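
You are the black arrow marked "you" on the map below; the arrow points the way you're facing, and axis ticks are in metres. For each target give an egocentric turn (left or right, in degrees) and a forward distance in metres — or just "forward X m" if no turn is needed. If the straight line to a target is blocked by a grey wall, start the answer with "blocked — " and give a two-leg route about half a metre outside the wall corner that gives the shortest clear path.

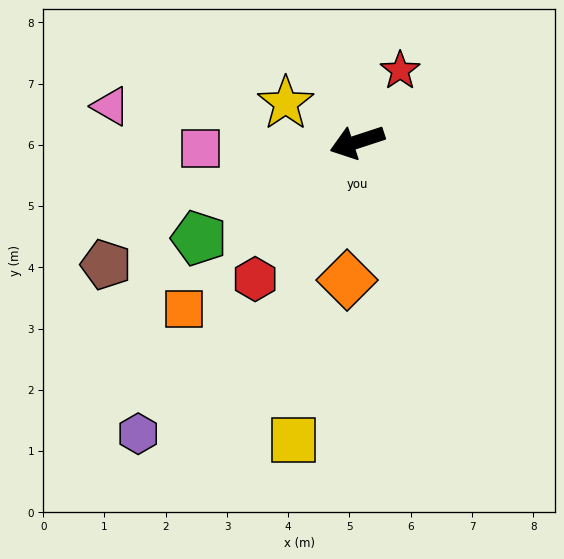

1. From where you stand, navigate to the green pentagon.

turn left 13°, forward 3.0 m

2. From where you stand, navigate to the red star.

turn right 139°, forward 1.4 m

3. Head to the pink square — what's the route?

turn right 16°, forward 2.6 m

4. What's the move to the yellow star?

turn right 47°, forward 1.3 m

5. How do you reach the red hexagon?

turn left 35°, forward 2.8 m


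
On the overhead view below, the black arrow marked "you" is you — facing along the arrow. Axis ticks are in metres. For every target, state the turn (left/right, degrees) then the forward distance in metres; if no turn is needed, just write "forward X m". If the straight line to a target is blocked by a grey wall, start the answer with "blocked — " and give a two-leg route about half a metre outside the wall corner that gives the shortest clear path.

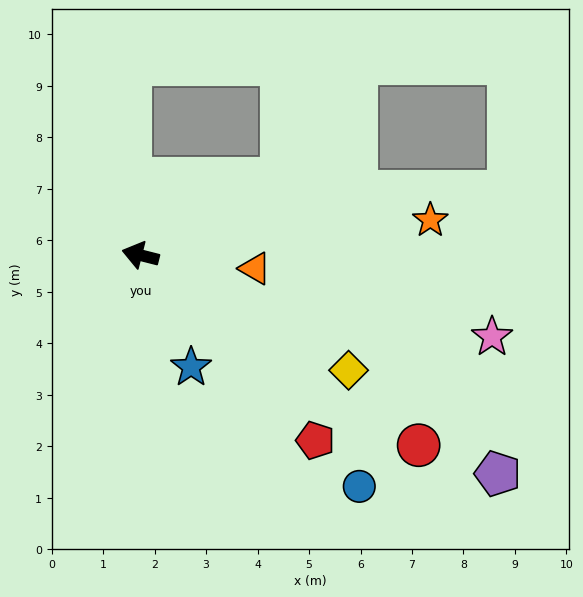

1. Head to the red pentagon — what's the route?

turn left 148°, forward 4.9 m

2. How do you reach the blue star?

turn left 129°, forward 2.4 m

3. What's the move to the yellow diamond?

turn left 165°, forward 4.6 m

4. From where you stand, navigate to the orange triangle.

turn right 172°, forward 2.2 m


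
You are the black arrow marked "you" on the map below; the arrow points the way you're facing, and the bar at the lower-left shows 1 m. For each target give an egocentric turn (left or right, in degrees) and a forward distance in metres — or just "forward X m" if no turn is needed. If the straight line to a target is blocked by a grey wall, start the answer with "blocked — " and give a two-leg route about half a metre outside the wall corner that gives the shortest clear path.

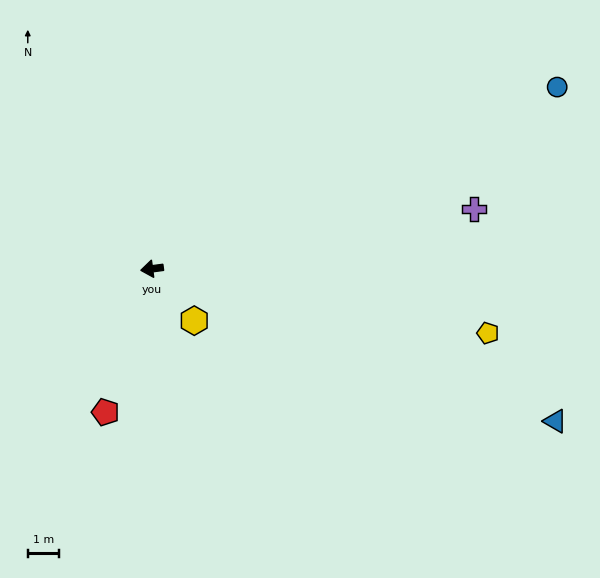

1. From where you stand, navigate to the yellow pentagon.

turn left 162°, forward 10.8 m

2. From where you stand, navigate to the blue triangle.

turn left 152°, forward 13.7 m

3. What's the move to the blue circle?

turn right 163°, forward 14.1 m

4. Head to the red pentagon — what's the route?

turn left 64°, forward 4.8 m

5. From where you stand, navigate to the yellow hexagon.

turn left 122°, forward 2.1 m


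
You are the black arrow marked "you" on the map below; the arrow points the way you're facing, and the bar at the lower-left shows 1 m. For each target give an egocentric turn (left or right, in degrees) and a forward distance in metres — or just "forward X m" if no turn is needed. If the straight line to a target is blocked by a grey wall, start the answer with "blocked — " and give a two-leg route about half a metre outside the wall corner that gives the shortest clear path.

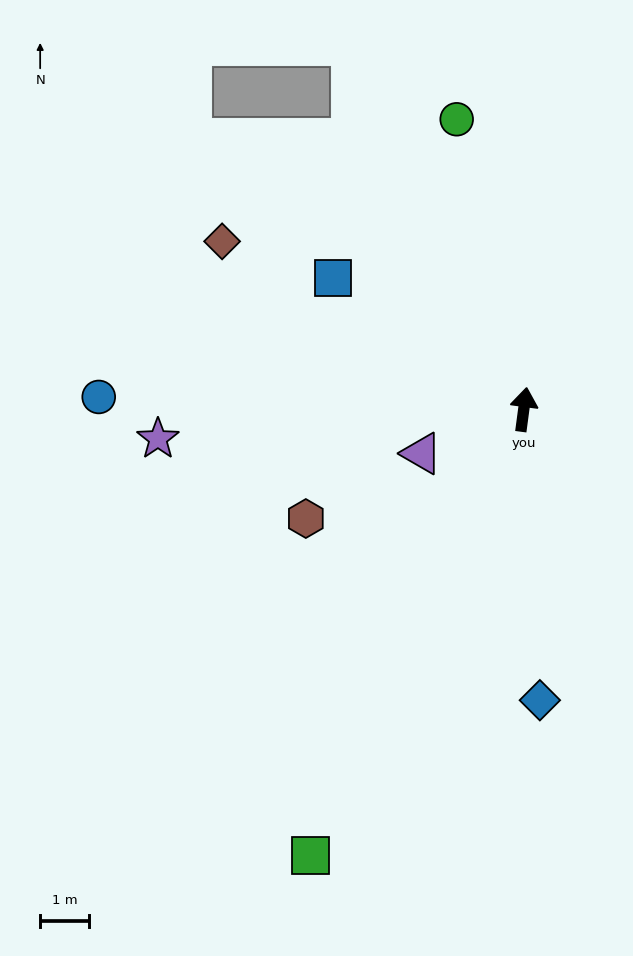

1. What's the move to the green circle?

turn left 21°, forward 6.0 m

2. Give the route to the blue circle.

turn left 96°, forward 8.6 m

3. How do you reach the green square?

turn left 162°, forward 10.0 m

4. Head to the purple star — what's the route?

turn left 102°, forward 7.5 m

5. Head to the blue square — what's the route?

turn left 63°, forward 4.7 m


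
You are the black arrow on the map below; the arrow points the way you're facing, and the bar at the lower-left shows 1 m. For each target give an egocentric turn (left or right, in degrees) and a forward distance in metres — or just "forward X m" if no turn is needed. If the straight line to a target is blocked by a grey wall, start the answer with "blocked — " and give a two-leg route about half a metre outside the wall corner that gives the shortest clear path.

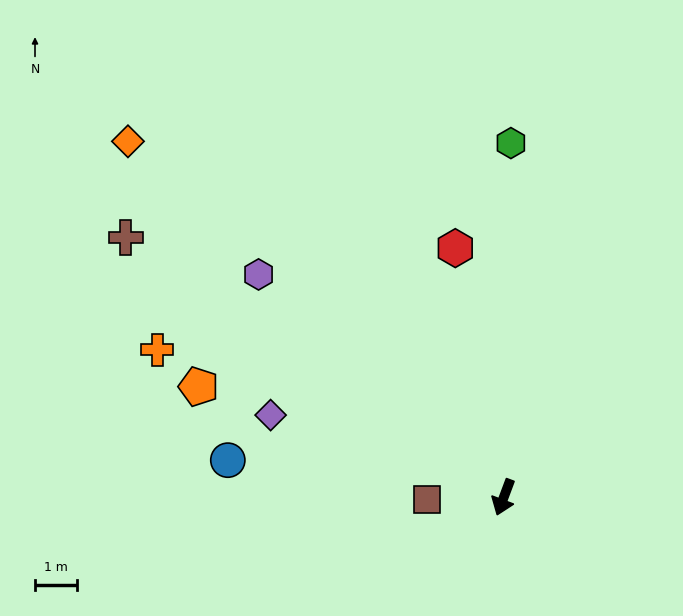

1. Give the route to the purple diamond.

turn right 89°, forward 5.9 m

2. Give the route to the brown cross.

turn right 104°, forward 11.0 m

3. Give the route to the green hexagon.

turn right 161°, forward 8.5 m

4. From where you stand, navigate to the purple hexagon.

turn right 112°, forward 7.9 m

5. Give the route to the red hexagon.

turn right 148°, forward 6.1 m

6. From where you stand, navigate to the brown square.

turn right 68°, forward 1.8 m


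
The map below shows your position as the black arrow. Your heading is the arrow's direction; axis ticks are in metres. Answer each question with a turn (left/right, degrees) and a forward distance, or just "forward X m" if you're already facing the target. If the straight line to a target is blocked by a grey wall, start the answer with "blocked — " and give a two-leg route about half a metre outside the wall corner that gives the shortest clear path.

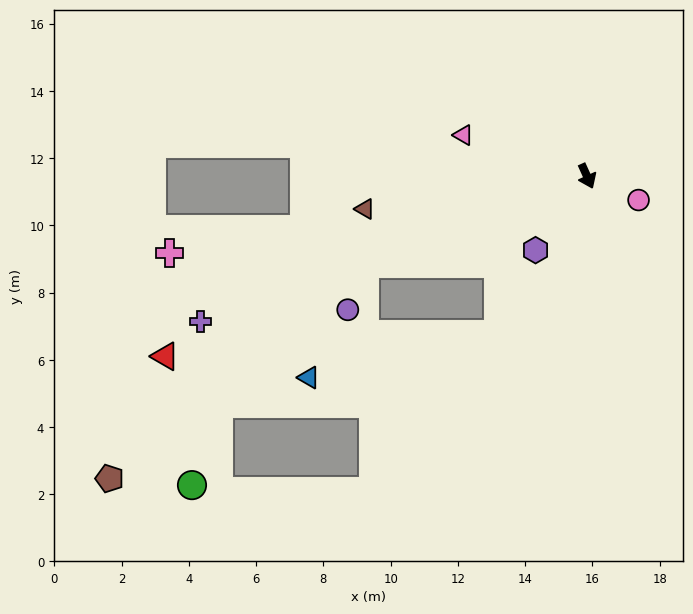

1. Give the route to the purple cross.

turn right 94°, forward 12.3 m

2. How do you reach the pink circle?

turn left 41°, forward 1.7 m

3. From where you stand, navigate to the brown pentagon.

blocked — turn right 93°, forward 7.1 m, then turn left 19°, forward 9.9 m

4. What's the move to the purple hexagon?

turn right 59°, forward 2.7 m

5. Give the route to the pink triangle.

turn right 133°, forward 3.9 m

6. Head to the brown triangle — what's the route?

turn right 106°, forward 6.7 m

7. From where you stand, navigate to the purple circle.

blocked — turn right 93°, forward 7.1 m, then turn left 48°, forward 1.5 m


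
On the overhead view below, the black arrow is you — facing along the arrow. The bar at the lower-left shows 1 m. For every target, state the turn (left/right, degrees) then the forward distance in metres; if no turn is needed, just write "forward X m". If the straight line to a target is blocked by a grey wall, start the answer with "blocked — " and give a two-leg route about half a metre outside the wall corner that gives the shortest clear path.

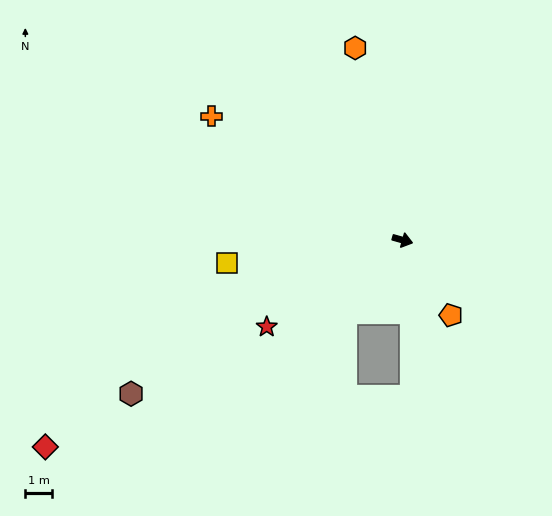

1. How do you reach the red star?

turn right 132°, forward 6.0 m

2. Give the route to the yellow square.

turn right 157°, forward 6.6 m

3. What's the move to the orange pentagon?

turn right 41°, forward 3.3 m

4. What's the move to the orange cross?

turn left 163°, forward 8.4 m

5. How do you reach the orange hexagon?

turn left 120°, forward 7.3 m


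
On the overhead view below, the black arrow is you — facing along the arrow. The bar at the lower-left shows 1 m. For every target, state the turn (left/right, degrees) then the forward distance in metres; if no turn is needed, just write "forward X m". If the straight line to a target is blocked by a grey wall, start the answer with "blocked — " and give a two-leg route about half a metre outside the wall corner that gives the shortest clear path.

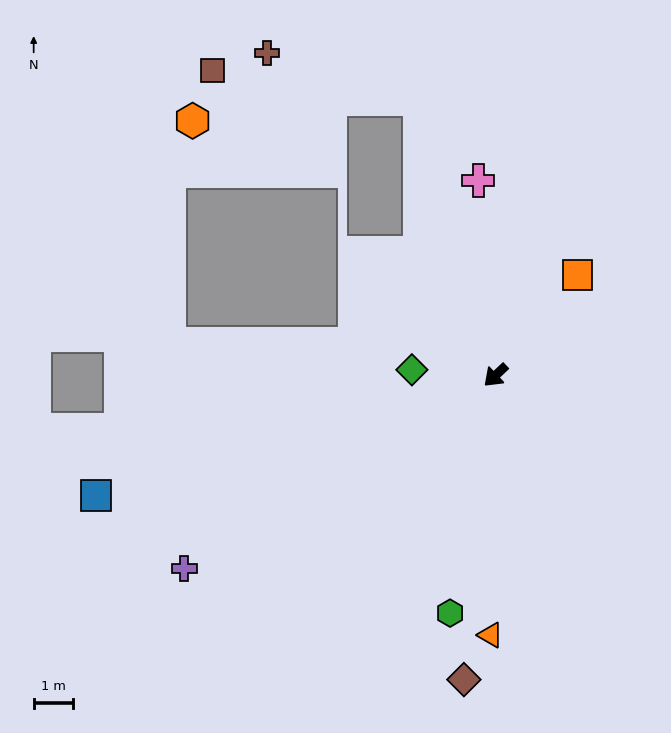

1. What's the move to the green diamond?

turn right 47°, forward 2.2 m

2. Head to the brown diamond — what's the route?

turn left 41°, forward 7.9 m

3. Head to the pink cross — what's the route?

turn right 128°, forward 5.0 m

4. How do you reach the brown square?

blocked — turn right 118°, forward 7.4 m, then turn left 67°, forward 5.4 m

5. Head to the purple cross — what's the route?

turn right 11°, forward 9.4 m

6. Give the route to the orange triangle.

turn left 46°, forward 6.7 m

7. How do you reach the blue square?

turn right 27°, forward 10.7 m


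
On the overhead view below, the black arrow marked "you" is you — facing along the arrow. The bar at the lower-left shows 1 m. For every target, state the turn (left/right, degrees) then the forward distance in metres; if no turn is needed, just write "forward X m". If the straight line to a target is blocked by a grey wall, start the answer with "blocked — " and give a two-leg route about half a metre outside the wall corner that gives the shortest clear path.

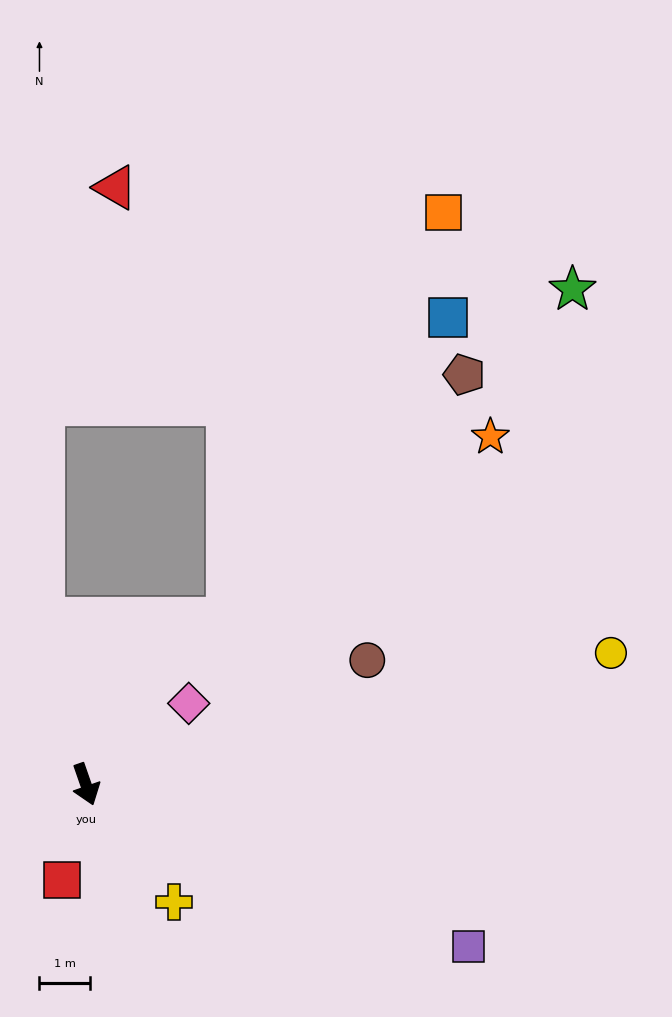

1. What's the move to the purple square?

turn left 48°, forward 8.2 m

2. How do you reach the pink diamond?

turn left 109°, forward 2.6 m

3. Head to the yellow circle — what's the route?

turn left 85°, forward 10.7 m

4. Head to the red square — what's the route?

turn right 33°, forward 1.9 m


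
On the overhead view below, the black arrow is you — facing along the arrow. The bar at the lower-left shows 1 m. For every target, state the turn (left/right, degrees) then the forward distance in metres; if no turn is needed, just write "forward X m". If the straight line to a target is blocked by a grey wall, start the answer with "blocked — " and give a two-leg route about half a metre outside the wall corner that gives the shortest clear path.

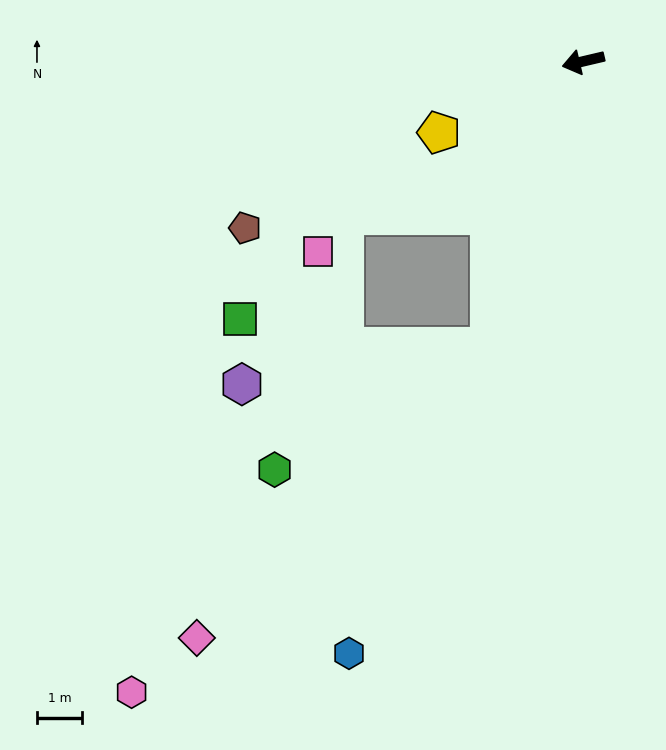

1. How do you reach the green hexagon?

blocked — turn left 59°, forward 6.6 m, then turn right 42°, forward 5.5 m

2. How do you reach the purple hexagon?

blocked — turn left 59°, forward 6.6 m, then turn right 64°, forward 5.5 m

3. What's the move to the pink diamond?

blocked — turn left 59°, forward 6.6 m, then turn right 27°, forward 9.1 m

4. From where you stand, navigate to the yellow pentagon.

turn left 13°, forward 3.6 m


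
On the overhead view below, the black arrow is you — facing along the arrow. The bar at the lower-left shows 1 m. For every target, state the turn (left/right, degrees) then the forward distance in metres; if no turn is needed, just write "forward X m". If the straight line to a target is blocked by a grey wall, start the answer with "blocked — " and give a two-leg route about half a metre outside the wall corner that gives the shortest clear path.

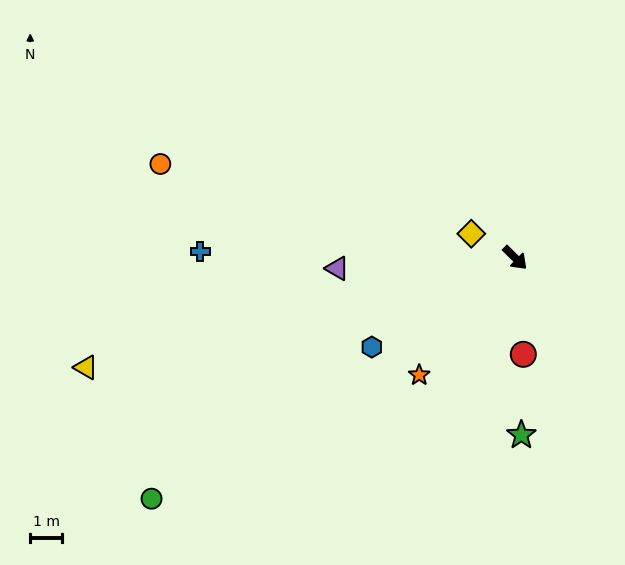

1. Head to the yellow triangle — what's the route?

turn right 121°, forward 14.0 m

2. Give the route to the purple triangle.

turn right 132°, forward 5.6 m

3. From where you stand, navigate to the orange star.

turn right 85°, forward 4.8 m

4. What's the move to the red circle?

turn right 41°, forward 3.1 m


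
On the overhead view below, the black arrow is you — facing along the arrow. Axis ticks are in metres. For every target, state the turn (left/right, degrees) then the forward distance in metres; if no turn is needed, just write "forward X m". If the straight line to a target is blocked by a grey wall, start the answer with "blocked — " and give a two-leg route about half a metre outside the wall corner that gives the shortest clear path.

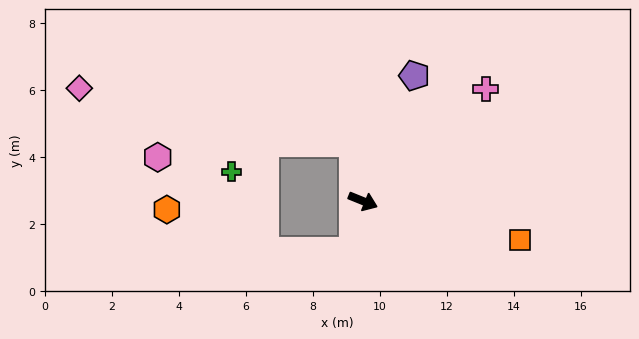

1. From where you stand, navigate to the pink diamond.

blocked — turn left 122°, forward 1.8 m, then turn left 69°, forward 8.3 m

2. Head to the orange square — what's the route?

turn left 8°, forward 4.8 m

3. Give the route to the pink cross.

turn left 64°, forward 5.0 m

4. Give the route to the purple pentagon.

turn left 90°, forward 4.0 m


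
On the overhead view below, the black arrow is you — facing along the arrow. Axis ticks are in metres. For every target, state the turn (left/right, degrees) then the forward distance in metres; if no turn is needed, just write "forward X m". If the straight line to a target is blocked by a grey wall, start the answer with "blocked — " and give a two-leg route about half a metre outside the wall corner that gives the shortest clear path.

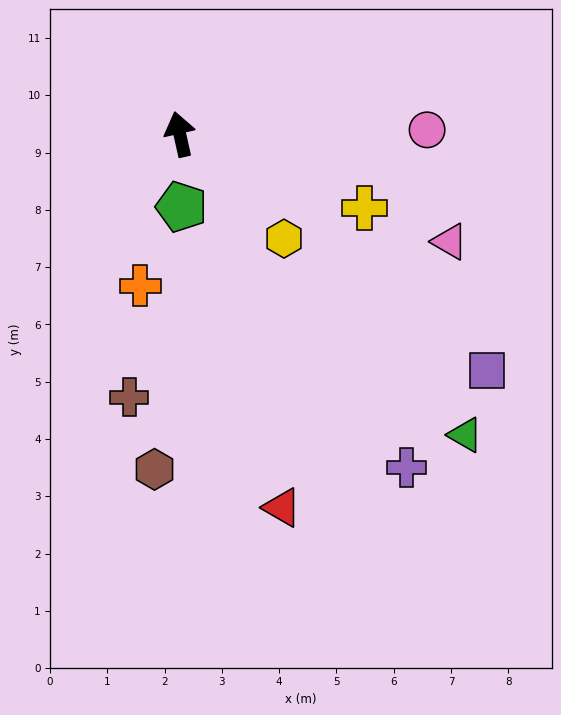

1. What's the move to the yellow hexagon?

turn right 148°, forward 2.6 m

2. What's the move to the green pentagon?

turn left 169°, forward 1.3 m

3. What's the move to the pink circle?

turn right 102°, forward 4.3 m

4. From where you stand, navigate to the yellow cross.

turn right 124°, forward 3.5 m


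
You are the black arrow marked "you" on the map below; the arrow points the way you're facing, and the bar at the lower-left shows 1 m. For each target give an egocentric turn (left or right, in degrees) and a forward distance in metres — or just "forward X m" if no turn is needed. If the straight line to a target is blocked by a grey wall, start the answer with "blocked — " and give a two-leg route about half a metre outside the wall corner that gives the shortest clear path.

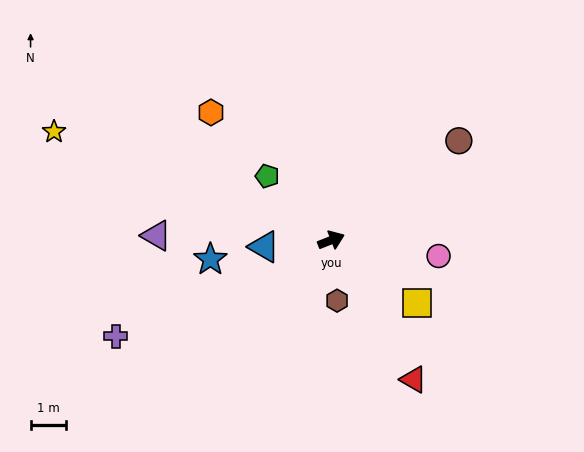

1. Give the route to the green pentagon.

turn left 113°, forward 2.6 m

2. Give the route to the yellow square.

turn right 58°, forward 3.0 m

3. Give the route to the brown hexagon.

turn right 106°, forward 1.7 m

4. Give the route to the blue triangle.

turn left 164°, forward 1.9 m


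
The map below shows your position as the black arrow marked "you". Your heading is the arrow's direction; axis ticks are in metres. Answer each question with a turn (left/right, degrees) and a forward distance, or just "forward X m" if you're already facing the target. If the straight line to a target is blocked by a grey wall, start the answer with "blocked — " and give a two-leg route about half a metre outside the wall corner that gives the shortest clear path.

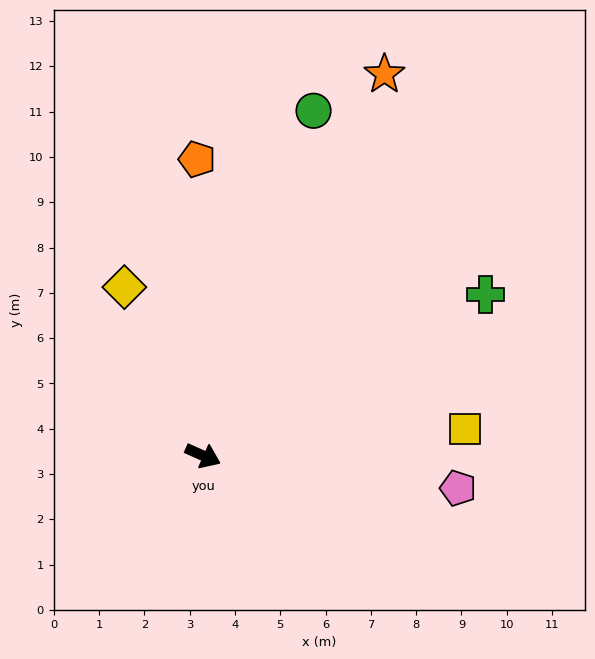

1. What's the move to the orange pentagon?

turn left 115°, forward 6.5 m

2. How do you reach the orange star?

turn left 89°, forward 9.3 m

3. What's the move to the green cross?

turn left 54°, forward 7.2 m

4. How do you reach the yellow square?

turn left 30°, forward 5.8 m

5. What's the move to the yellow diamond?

turn left 139°, forward 4.1 m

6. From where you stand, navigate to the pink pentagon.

turn left 17°, forward 5.7 m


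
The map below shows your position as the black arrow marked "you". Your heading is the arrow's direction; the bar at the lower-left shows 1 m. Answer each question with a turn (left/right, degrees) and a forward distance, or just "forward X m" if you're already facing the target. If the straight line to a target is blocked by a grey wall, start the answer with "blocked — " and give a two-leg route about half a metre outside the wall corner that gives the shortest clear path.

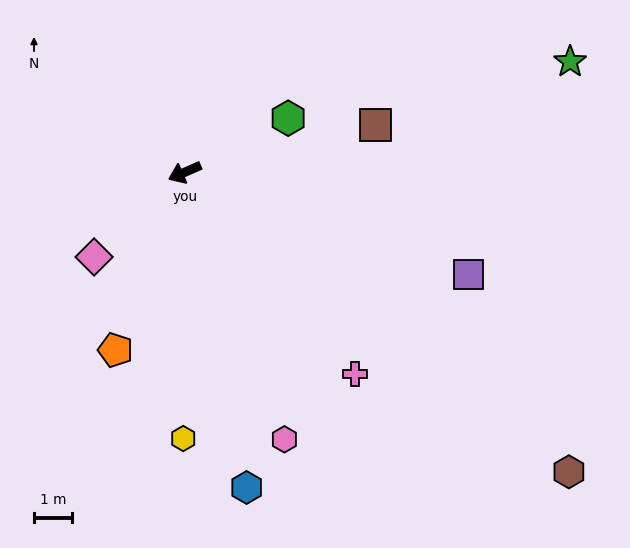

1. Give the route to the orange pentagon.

turn left 45°, forward 5.0 m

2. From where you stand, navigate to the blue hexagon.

turn left 78°, forward 8.4 m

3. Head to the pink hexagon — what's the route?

turn left 87°, forward 7.4 m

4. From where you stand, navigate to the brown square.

turn left 170°, forward 5.1 m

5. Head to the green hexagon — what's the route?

turn right 176°, forward 3.0 m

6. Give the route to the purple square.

turn left 137°, forward 7.9 m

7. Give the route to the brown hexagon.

turn left 119°, forward 12.7 m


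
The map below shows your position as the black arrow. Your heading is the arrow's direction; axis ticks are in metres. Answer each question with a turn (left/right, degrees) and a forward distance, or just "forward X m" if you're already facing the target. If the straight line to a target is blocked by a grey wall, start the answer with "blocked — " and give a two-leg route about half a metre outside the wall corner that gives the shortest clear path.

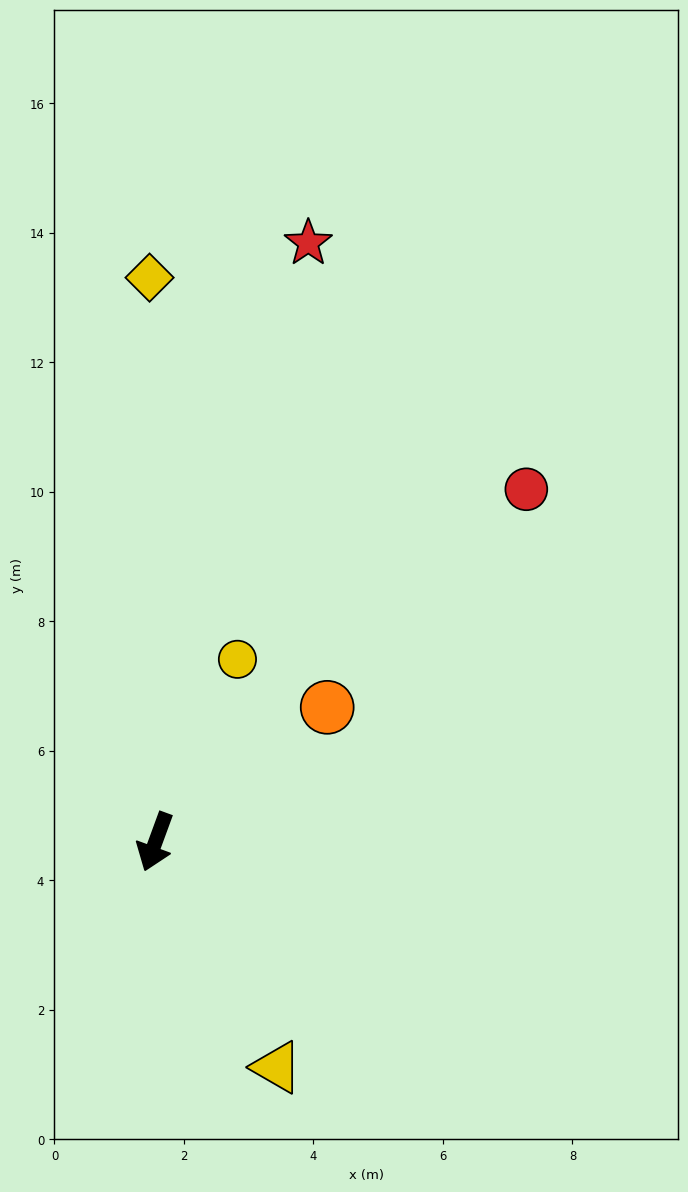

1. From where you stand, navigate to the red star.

turn right 174°, forward 9.5 m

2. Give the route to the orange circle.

turn left 148°, forward 3.4 m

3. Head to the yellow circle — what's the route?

turn left 176°, forward 3.1 m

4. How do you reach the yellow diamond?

turn right 159°, forward 8.7 m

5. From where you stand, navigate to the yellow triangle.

turn left 48°, forward 4.0 m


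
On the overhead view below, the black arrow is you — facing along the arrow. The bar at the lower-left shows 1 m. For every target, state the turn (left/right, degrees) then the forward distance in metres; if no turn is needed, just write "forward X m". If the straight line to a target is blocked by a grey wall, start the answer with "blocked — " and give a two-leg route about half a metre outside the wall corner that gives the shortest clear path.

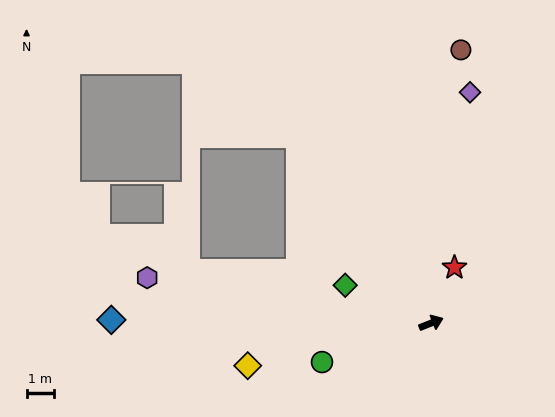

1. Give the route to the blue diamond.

turn left 158°, forward 11.6 m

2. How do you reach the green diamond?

turn left 135°, forward 3.4 m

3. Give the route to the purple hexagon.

turn left 149°, forward 10.4 m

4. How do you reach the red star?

turn left 46°, forward 2.2 m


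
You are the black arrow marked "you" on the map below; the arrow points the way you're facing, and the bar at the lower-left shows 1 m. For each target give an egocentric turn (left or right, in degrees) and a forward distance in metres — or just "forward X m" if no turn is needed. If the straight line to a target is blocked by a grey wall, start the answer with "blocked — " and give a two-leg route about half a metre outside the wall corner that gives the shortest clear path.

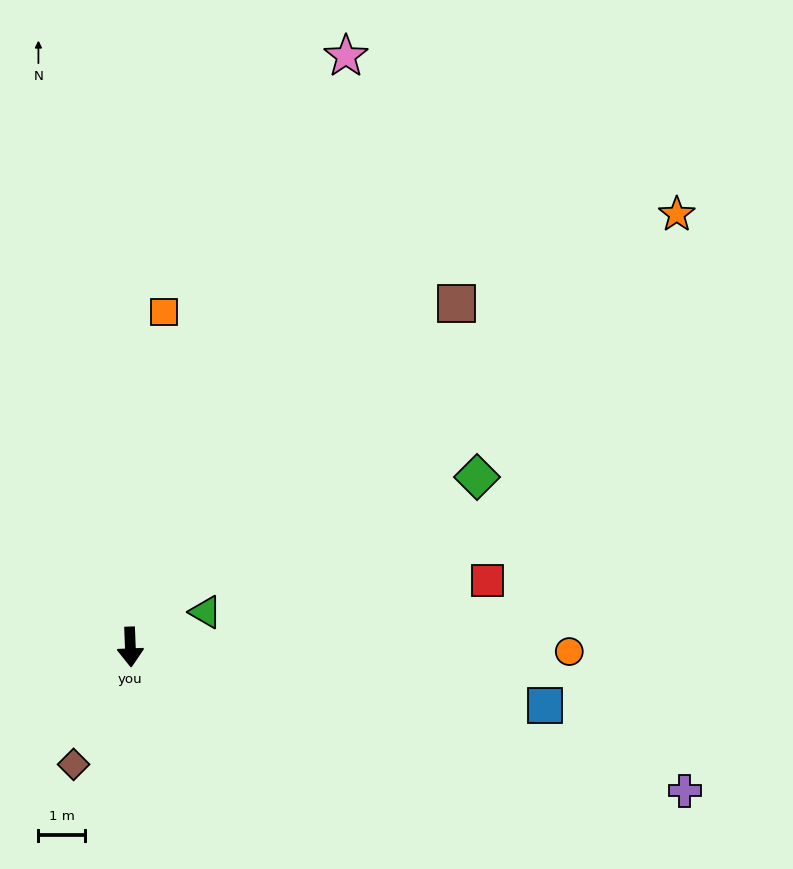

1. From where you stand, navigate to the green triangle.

turn left 113°, forward 1.8 m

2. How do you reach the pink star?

turn left 158°, forward 13.6 m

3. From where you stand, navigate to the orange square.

turn left 172°, forward 7.3 m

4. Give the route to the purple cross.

turn left 73°, forward 12.4 m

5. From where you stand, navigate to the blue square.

turn left 80°, forward 9.1 m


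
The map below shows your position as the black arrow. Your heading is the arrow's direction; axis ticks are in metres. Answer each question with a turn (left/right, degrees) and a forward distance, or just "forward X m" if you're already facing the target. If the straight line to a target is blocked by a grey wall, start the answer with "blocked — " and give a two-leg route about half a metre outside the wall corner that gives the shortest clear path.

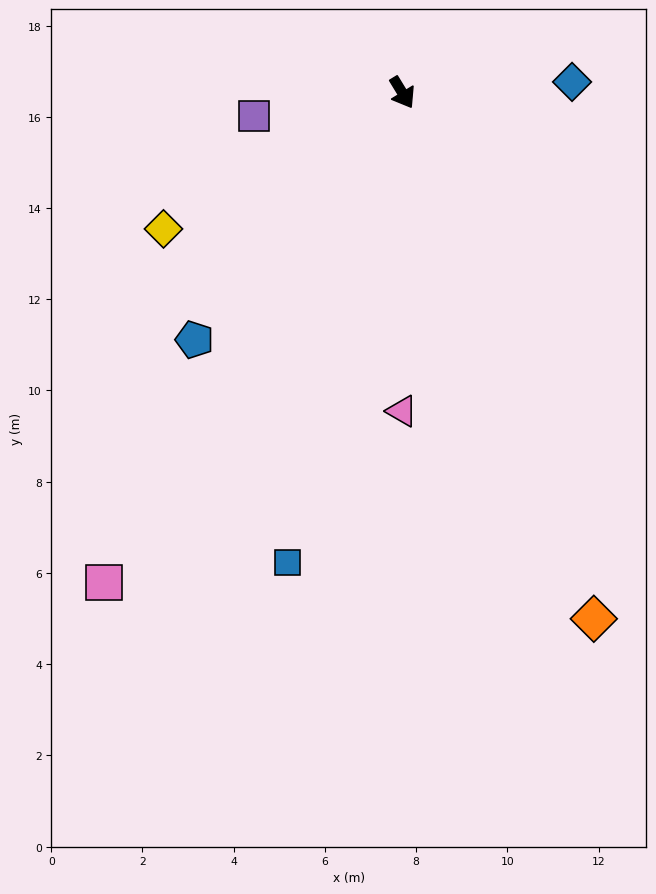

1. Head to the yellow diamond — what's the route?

turn right 92°, forward 6.0 m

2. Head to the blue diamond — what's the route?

turn left 62°, forward 3.7 m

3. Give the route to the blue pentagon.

turn right 71°, forward 7.1 m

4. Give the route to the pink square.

turn right 63°, forward 12.6 m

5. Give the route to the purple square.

turn right 112°, forward 3.3 m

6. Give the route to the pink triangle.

turn right 31°, forward 7.0 m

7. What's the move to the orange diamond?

turn right 11°, forward 12.3 m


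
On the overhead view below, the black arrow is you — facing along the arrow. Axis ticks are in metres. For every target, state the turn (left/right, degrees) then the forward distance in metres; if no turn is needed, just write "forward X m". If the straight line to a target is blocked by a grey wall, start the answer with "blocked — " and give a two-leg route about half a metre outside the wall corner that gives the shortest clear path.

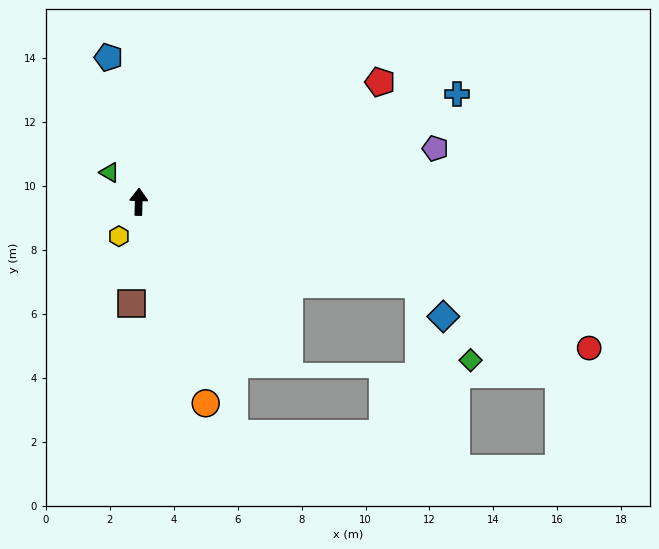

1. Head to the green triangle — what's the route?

turn left 47°, forward 1.3 m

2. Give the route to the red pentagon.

turn right 62°, forward 8.4 m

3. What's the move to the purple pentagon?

turn right 78°, forward 9.4 m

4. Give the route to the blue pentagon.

turn left 14°, forward 4.6 m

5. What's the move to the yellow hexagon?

turn left 152°, forward 1.2 m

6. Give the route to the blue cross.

turn right 70°, forward 10.5 m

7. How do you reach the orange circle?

turn right 160°, forward 6.6 m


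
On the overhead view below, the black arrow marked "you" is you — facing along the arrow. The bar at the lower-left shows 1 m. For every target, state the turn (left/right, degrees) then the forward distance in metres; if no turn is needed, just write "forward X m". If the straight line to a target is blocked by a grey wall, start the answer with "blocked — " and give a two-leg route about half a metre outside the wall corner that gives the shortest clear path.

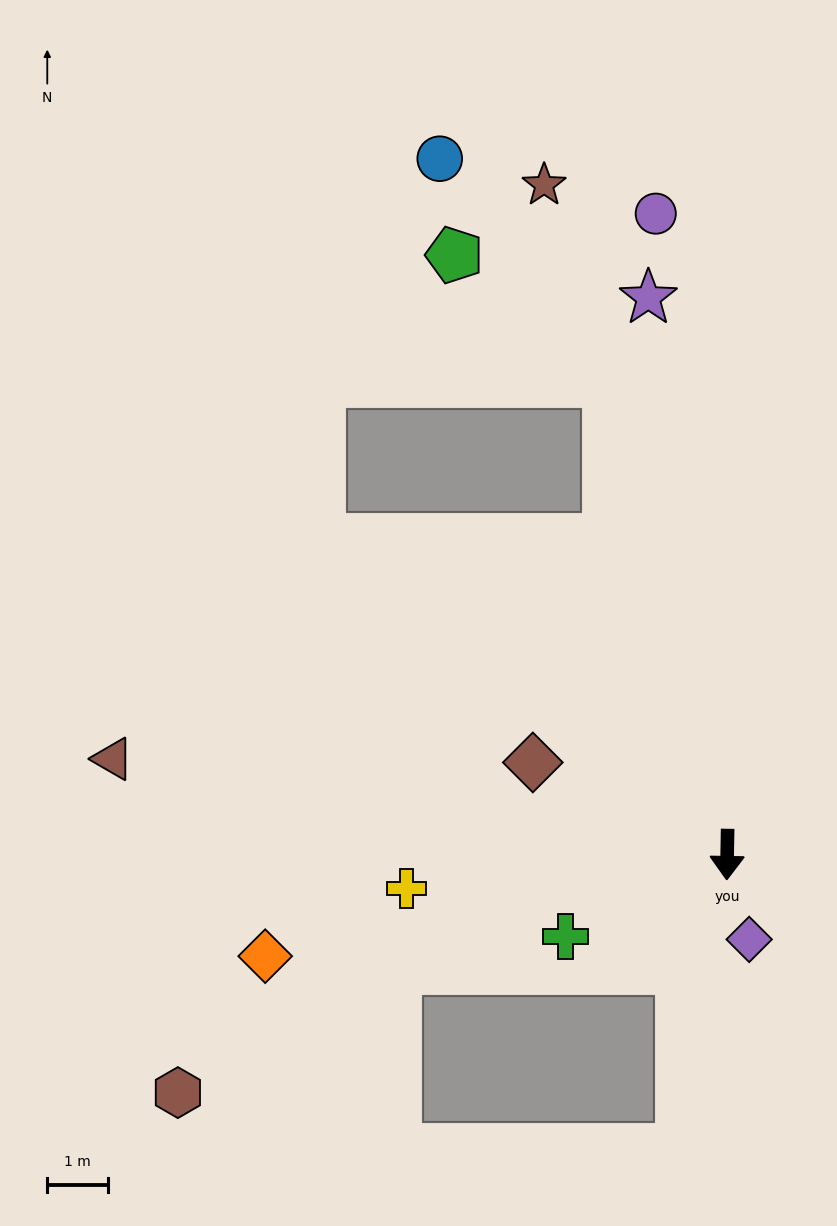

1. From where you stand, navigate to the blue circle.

blocked — turn right 165°, forward 8.1 m, then turn left 23°, forward 4.6 m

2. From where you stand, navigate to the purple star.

turn right 171°, forward 9.3 m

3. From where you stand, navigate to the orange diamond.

turn right 77°, forward 7.8 m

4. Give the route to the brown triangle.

turn right 98°, forward 10.3 m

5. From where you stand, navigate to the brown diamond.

turn right 114°, forward 3.6 m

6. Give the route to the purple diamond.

turn left 16°, forward 1.5 m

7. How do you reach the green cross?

turn right 62°, forward 3.0 m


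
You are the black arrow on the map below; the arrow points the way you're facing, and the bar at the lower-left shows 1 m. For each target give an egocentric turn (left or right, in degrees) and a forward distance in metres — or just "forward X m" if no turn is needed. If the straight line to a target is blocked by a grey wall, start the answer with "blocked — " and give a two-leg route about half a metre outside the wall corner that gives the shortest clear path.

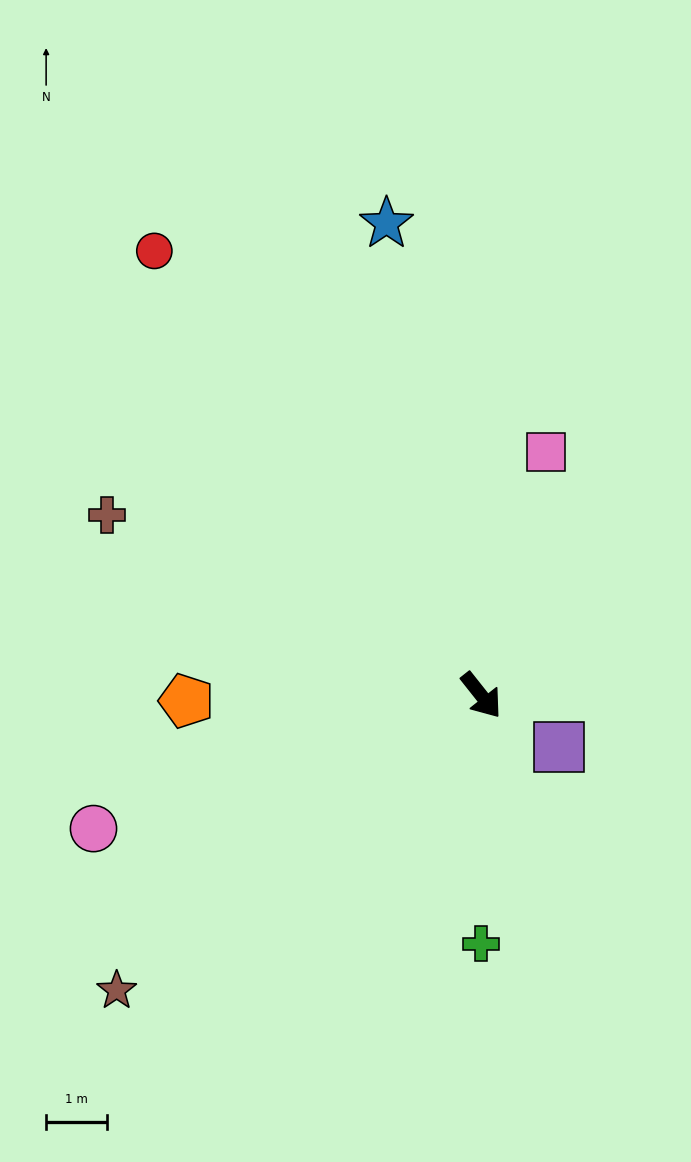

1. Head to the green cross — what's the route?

turn right 39°, forward 4.1 m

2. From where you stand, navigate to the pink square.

turn left 127°, forward 4.1 m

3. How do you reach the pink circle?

turn right 109°, forward 6.7 m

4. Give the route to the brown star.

turn right 89°, forward 7.7 m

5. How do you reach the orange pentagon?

turn right 127°, forward 4.8 m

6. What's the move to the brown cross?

turn right 154°, forward 6.8 m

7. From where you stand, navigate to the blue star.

turn left 153°, forward 7.9 m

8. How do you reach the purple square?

turn left 18°, forward 1.5 m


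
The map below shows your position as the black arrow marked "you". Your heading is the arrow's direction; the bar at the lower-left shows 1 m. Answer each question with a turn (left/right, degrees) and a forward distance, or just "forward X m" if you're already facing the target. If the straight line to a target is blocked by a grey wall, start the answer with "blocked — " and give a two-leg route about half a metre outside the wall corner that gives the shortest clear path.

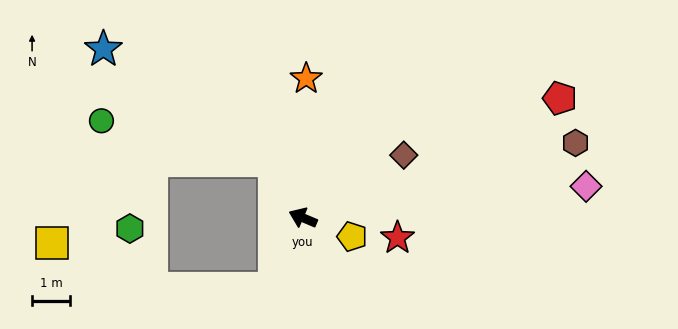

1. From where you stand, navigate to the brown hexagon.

turn right 142°, forward 7.5 m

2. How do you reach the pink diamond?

turn right 151°, forward 7.5 m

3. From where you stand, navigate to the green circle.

blocked — turn right 40°, forward 1.7 m, then turn left 50°, forward 4.7 m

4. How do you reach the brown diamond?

turn right 125°, forward 3.1 m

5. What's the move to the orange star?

turn right 68°, forward 3.7 m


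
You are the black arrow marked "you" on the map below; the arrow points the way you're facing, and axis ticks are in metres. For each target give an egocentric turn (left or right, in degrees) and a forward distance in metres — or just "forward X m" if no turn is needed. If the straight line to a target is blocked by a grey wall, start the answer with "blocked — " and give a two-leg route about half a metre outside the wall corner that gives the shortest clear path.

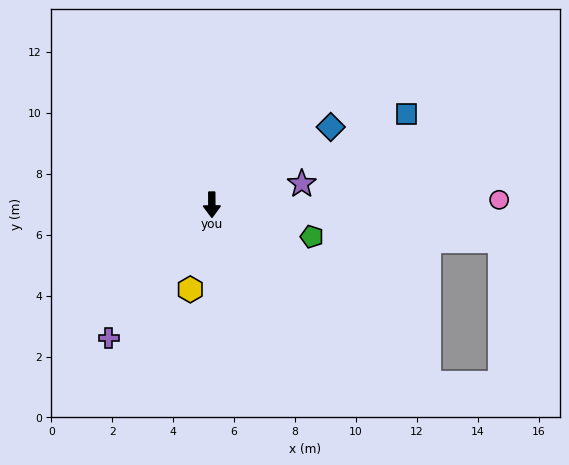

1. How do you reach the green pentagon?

turn left 72°, forward 3.4 m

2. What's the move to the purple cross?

turn right 38°, forward 5.5 m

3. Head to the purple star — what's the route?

turn left 103°, forward 3.0 m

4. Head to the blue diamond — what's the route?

turn left 123°, forward 4.7 m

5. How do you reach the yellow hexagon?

turn right 15°, forward 2.9 m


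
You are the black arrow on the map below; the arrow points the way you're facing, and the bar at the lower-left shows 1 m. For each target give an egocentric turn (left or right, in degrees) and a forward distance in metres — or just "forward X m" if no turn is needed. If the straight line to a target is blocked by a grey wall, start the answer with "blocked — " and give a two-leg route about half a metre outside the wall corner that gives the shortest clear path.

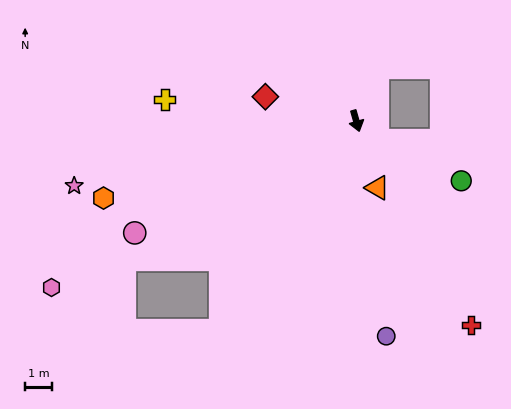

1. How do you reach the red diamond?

turn right 121°, forward 3.5 m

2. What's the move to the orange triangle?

forward 2.6 m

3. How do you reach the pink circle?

turn right 79°, forward 9.2 m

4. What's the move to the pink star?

turn right 93°, forward 10.7 m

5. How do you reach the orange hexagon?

turn right 89°, forward 9.8 m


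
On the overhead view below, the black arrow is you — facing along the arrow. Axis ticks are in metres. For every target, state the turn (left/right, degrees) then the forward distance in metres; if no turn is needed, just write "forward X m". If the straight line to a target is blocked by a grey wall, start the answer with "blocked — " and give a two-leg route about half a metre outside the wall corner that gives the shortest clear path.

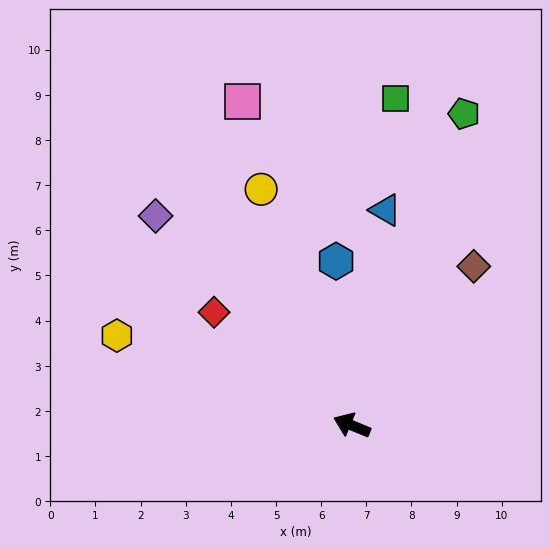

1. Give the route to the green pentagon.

turn right 87°, forward 7.3 m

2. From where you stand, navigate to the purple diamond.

turn right 25°, forward 6.4 m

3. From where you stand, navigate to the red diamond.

turn right 17°, forward 3.9 m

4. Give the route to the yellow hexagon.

forward 5.6 m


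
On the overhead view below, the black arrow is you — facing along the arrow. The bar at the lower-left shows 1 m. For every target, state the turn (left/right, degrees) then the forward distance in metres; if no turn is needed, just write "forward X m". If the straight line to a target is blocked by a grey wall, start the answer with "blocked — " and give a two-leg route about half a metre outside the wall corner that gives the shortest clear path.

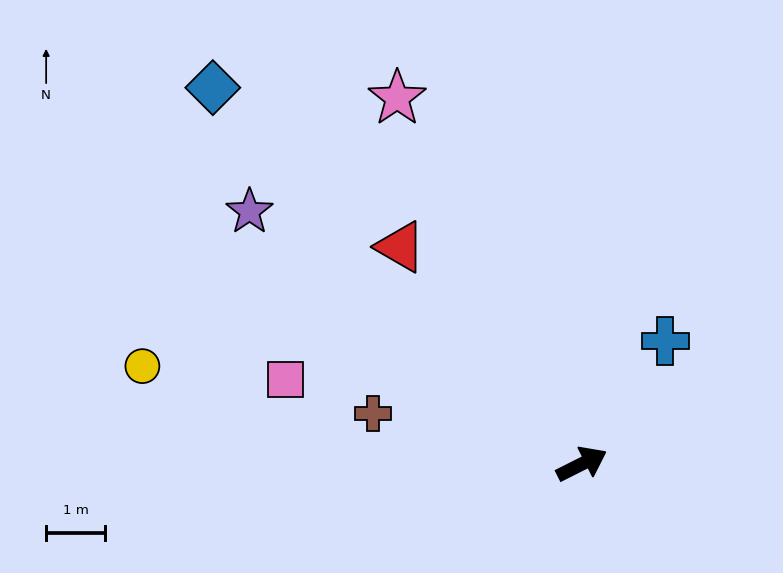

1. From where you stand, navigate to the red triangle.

turn left 103°, forward 4.8 m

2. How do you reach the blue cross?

turn left 29°, forward 2.5 m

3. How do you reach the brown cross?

turn left 140°, forward 3.6 m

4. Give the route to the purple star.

turn left 116°, forward 7.1 m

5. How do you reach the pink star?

turn left 90°, forward 6.9 m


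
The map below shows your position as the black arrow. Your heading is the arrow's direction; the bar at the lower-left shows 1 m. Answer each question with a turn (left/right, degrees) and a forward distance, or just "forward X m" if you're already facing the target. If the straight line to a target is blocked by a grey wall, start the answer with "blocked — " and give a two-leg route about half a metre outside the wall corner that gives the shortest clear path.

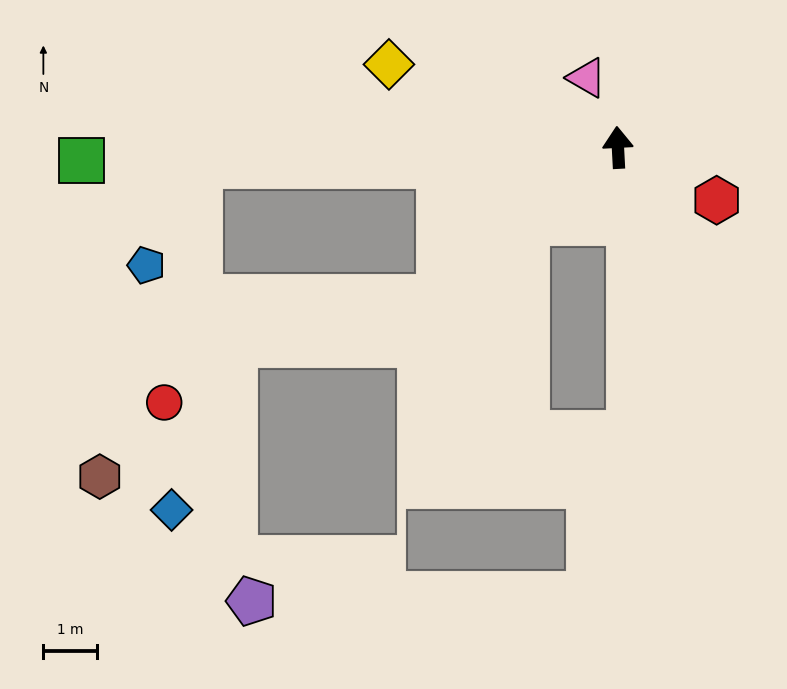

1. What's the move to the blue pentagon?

blocked — turn left 90°, forward 7.7 m, then turn left 59°, forward 2.1 m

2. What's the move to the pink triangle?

turn left 21°, forward 1.4 m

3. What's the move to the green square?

turn left 88°, forward 9.9 m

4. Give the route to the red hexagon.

turn right 121°, forward 2.1 m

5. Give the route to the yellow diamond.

turn left 67°, forward 4.5 m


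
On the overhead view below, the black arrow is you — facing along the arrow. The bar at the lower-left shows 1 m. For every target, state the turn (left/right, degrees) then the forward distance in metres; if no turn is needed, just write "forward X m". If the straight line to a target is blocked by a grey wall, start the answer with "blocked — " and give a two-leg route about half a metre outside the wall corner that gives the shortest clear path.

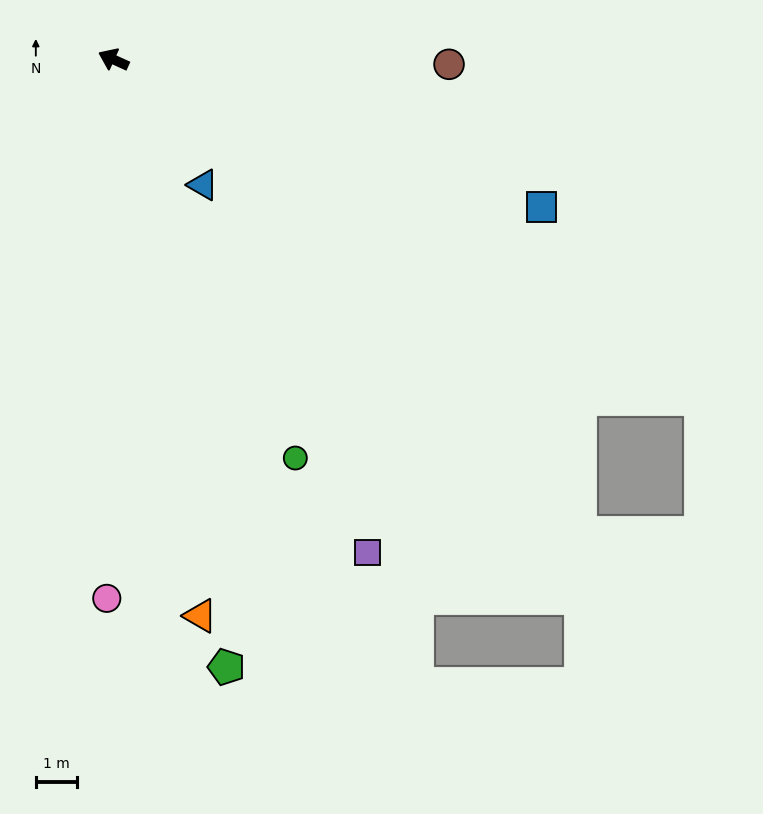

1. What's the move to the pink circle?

turn left 114°, forward 13.1 m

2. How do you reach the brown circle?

turn right 156°, forward 8.1 m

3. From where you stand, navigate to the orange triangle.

turn left 123°, forward 13.7 m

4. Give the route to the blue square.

turn right 175°, forward 11.0 m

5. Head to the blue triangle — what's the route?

turn left 150°, forward 3.7 m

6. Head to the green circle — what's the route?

turn left 139°, forward 10.6 m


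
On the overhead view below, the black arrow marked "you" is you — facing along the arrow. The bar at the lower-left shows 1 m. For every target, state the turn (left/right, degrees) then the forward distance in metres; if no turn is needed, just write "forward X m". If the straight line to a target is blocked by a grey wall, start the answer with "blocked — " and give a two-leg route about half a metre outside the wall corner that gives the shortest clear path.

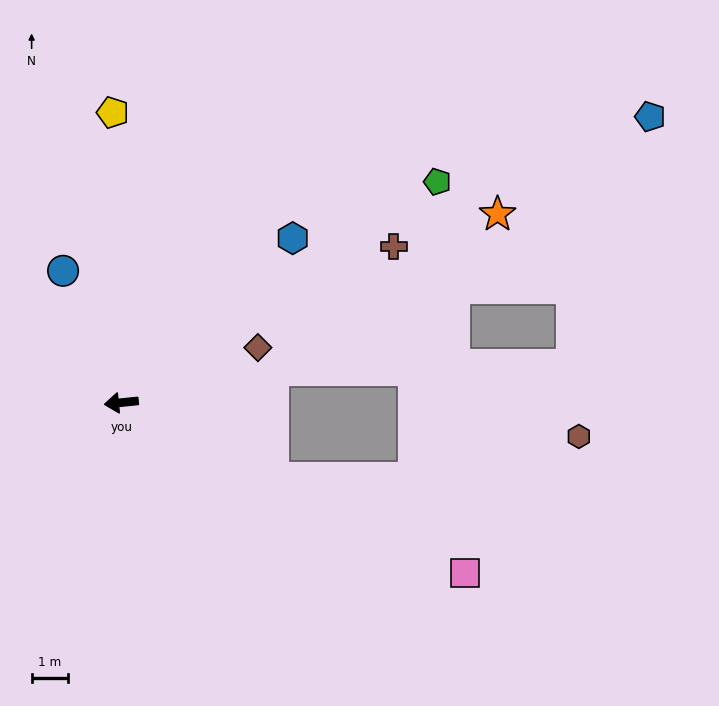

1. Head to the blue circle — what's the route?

turn right 72°, forward 3.9 m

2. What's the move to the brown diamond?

turn right 164°, forward 4.0 m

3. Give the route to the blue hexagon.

turn right 142°, forward 6.5 m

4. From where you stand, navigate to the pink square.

turn left 148°, forward 10.5 m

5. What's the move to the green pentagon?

turn right 151°, forward 10.5 m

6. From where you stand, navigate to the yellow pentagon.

turn right 94°, forward 7.9 m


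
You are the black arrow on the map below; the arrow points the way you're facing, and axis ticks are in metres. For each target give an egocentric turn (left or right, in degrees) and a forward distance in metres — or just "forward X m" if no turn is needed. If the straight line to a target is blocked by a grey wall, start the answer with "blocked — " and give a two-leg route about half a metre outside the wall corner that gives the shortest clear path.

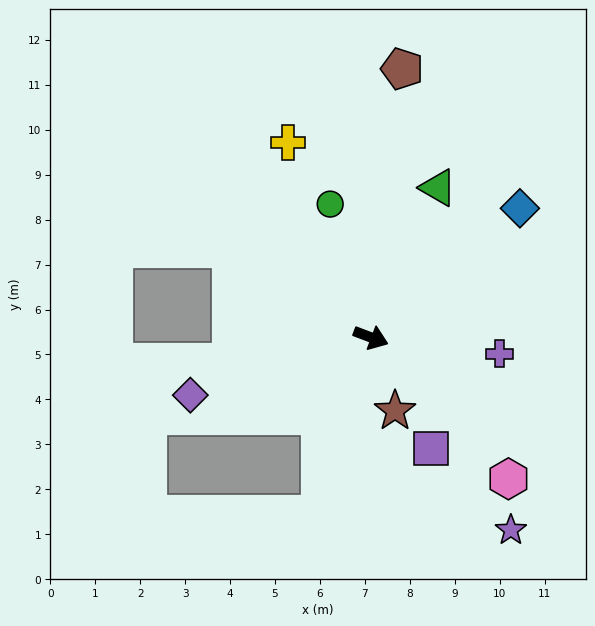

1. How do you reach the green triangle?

turn left 87°, forward 3.7 m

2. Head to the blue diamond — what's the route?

turn left 62°, forward 4.4 m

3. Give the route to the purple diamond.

turn right 142°, forward 4.2 m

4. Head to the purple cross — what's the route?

turn left 13°, forward 2.9 m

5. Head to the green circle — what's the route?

turn left 128°, forward 3.1 m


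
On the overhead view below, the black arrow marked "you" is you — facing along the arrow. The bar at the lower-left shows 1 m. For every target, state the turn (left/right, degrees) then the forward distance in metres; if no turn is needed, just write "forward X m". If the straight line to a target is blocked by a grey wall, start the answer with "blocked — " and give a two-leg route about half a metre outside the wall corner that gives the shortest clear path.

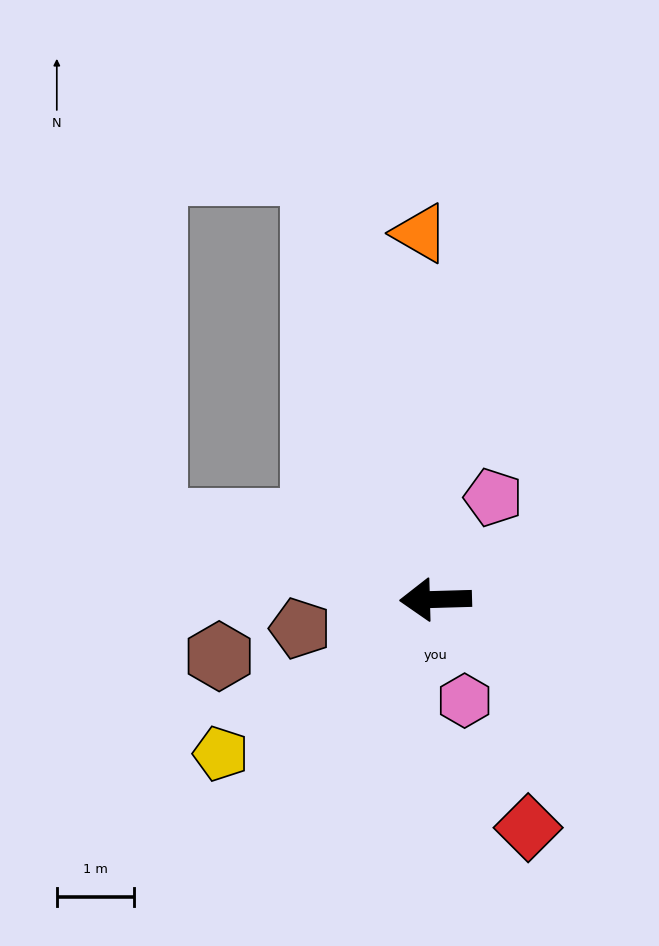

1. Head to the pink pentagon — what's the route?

turn right 121°, forward 1.5 m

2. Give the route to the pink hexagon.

turn left 104°, forward 1.4 m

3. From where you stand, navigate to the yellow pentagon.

turn left 34°, forward 3.4 m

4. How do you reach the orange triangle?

turn right 89°, forward 4.7 m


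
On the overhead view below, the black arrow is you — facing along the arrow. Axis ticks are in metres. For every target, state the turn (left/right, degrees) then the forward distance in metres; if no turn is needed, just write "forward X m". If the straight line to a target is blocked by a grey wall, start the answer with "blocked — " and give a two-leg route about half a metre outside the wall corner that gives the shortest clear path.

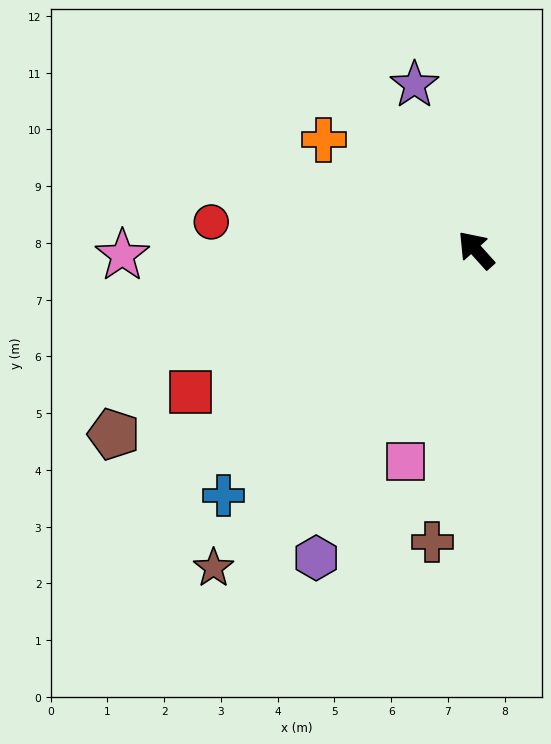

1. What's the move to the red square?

turn left 74°, forward 5.6 m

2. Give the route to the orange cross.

turn left 12°, forward 3.3 m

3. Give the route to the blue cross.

turn left 92°, forward 6.2 m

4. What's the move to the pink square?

turn left 120°, forward 3.9 m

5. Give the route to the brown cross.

turn left 129°, forward 5.2 m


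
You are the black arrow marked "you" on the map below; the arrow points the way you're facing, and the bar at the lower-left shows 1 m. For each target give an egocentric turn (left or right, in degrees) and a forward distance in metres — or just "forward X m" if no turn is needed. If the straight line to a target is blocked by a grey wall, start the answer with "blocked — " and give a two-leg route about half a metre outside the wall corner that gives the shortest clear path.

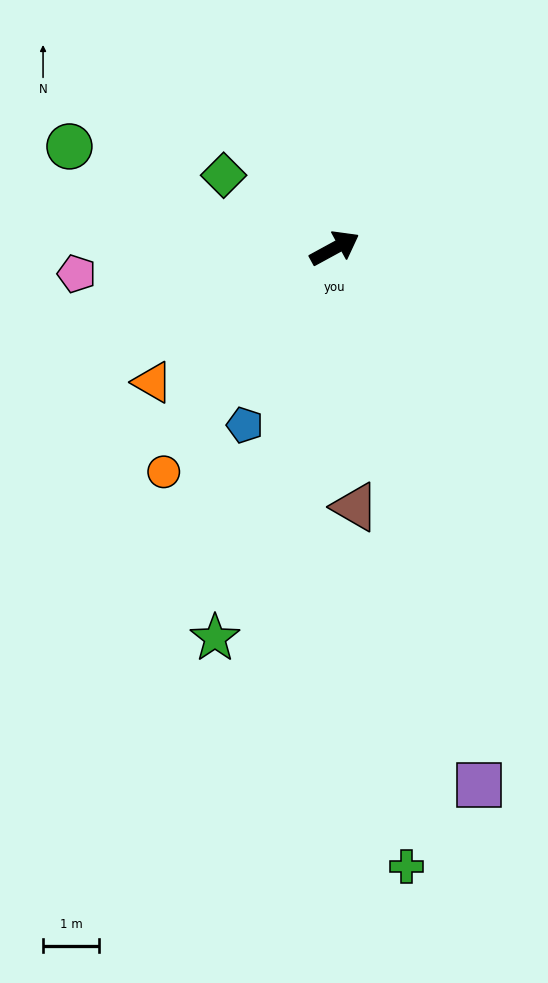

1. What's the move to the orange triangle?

turn right 172°, forward 4.0 m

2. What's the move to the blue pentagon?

turn right 146°, forward 3.5 m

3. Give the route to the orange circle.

turn right 156°, forward 5.0 m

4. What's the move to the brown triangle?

turn right 114°, forward 4.6 m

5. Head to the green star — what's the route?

turn right 136°, forward 7.3 m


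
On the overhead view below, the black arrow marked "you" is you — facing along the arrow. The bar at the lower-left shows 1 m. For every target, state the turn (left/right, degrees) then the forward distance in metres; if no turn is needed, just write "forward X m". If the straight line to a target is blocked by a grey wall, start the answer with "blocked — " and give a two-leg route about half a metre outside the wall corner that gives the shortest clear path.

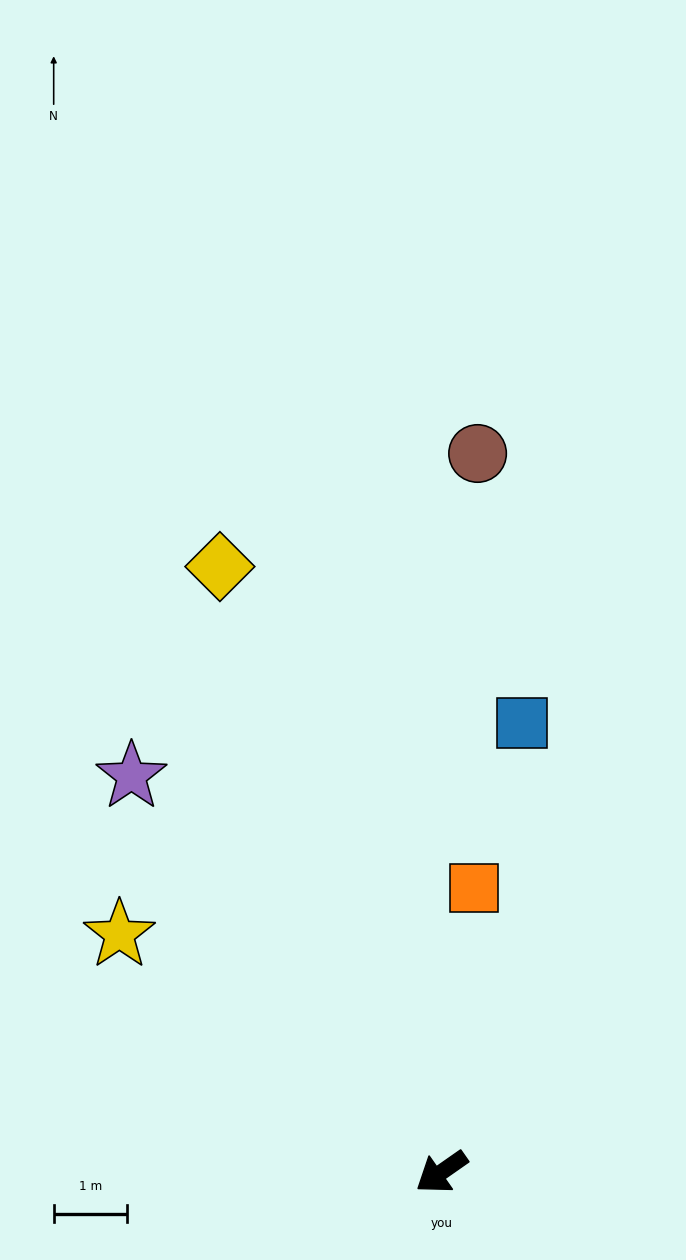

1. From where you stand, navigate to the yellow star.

turn right 71°, forward 5.4 m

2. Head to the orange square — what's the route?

turn right 132°, forward 3.9 m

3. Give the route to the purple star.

turn right 87°, forward 6.8 m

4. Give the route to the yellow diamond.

turn right 105°, forward 8.8 m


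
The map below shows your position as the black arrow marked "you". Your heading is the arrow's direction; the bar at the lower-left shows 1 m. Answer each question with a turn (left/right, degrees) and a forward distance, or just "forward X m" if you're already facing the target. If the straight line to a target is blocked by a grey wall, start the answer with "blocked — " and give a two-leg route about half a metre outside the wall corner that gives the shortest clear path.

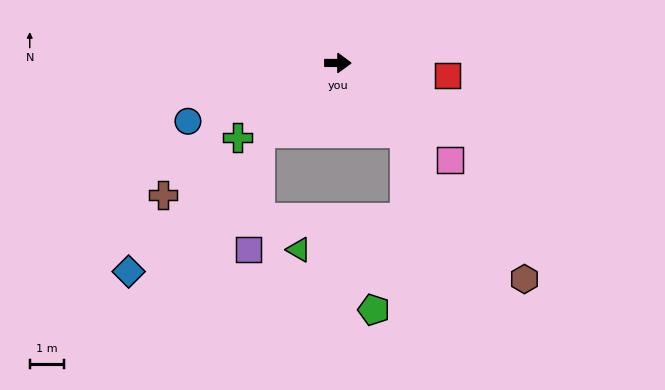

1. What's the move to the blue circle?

turn right 158°, forward 4.6 m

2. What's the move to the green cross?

turn right 143°, forward 3.6 m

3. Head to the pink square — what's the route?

turn right 41°, forward 4.3 m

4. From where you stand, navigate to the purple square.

blocked — turn right 137°, forward 3.0 m, then turn left 41°, forward 3.4 m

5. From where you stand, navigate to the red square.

turn right 6°, forward 3.2 m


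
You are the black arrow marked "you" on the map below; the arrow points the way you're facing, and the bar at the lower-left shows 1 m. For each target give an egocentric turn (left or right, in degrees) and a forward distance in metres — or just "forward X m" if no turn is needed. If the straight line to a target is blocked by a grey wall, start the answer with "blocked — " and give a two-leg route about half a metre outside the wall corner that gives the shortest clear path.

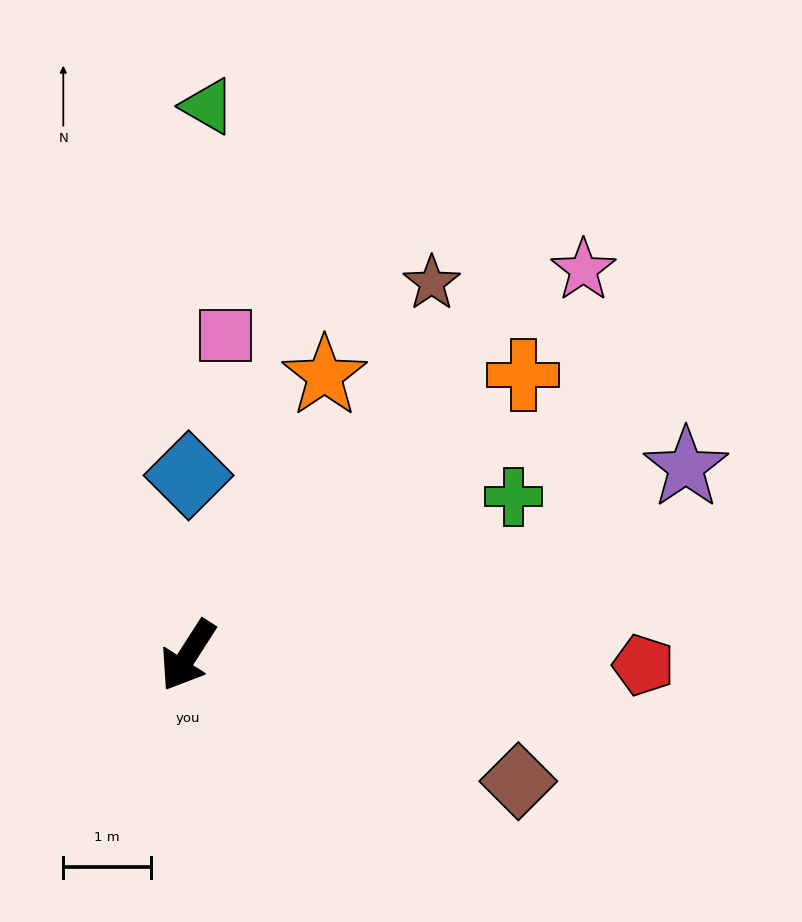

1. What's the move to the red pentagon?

turn left 121°, forward 5.2 m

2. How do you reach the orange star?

turn right 173°, forward 3.5 m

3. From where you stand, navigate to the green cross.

turn left 149°, forward 4.1 m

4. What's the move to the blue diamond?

turn right 148°, forward 2.1 m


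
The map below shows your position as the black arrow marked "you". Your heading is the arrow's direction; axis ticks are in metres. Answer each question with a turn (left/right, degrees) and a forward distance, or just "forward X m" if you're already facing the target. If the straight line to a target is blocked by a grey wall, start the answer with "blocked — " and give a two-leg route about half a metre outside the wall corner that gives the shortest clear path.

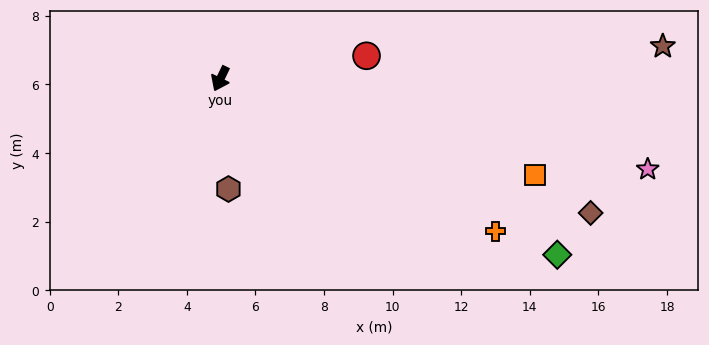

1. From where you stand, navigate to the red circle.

turn left 125°, forward 4.3 m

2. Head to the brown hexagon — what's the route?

turn left 30°, forward 3.2 m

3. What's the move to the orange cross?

turn left 87°, forward 9.2 m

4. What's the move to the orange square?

turn left 99°, forward 9.6 m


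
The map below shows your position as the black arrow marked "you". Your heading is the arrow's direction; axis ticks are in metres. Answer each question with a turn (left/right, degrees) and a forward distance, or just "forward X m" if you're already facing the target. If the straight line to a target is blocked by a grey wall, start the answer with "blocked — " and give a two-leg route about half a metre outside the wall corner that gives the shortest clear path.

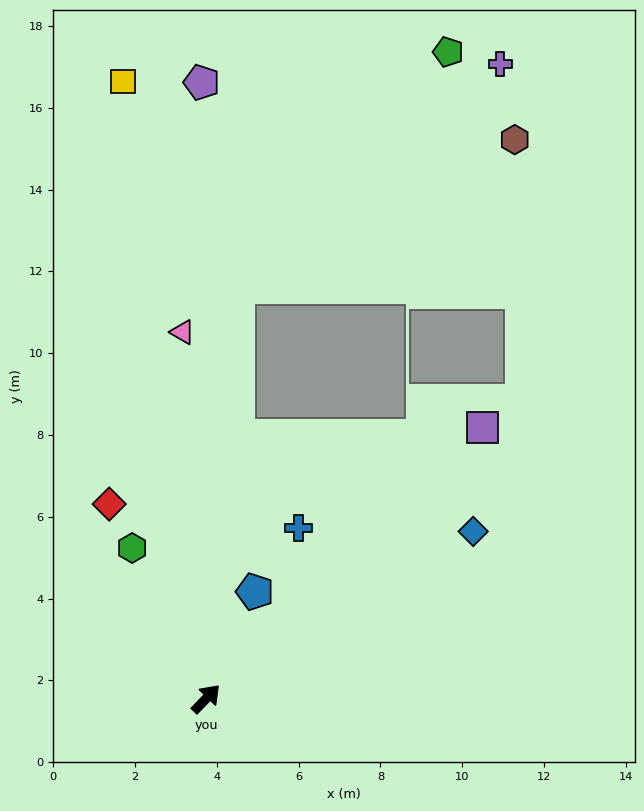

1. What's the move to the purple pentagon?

turn left 44°, forward 15.1 m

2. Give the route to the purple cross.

blocked — turn left 40°, forward 10.1 m, then turn right 46°, forward 8.4 m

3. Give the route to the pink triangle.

turn left 48°, forward 9.0 m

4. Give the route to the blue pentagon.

turn left 19°, forward 2.9 m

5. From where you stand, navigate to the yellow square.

turn left 52°, forward 15.2 m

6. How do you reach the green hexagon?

turn left 70°, forward 4.1 m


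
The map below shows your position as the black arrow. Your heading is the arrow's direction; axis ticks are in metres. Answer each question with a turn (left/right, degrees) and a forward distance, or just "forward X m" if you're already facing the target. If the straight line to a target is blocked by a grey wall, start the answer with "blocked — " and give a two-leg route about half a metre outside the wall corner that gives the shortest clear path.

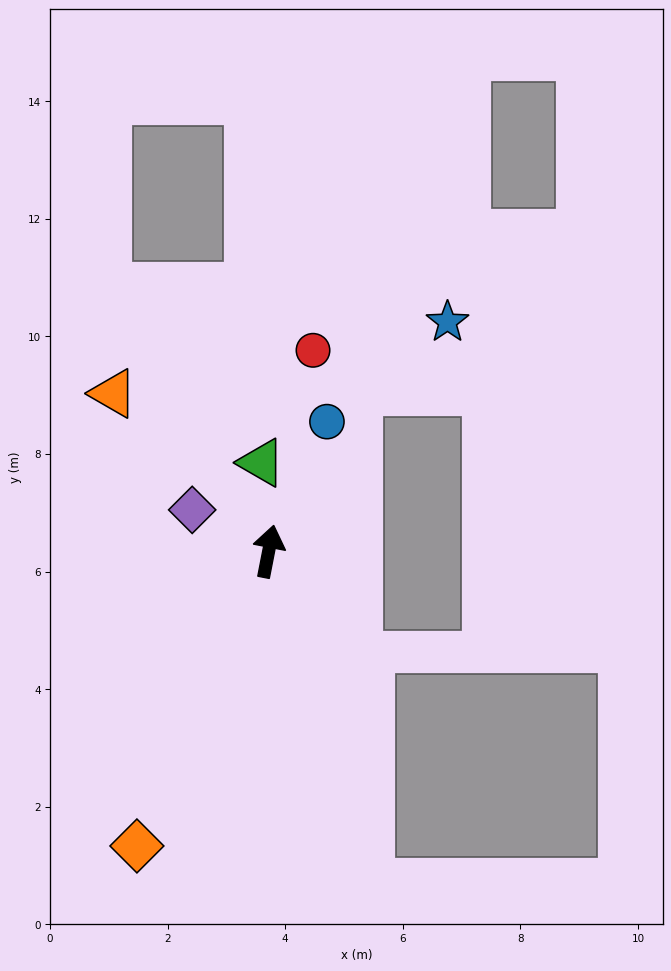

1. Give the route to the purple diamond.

turn left 73°, forward 1.5 m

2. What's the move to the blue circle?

turn right 13°, forward 2.4 m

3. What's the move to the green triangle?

turn left 16°, forward 1.5 m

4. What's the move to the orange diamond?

turn left 167°, forward 5.5 m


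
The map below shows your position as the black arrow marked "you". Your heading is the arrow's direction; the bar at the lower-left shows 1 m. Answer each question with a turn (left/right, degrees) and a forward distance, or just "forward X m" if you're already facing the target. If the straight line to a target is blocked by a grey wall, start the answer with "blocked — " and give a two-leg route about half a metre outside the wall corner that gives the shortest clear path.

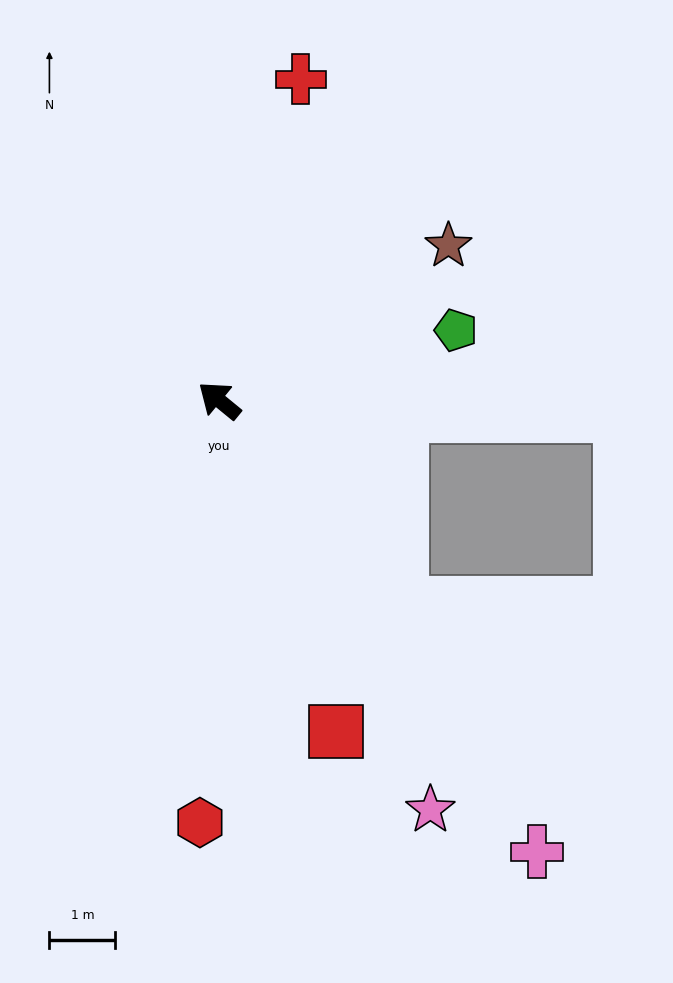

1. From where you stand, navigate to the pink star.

turn left 157°, forward 7.0 m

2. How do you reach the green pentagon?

turn right 124°, forward 3.7 m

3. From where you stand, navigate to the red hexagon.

turn left 127°, forward 6.4 m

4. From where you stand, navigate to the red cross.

turn right 65°, forward 5.0 m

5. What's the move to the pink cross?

turn left 165°, forward 8.4 m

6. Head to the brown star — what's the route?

turn right 107°, forward 4.2 m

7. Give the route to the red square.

turn left 149°, forward 5.3 m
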